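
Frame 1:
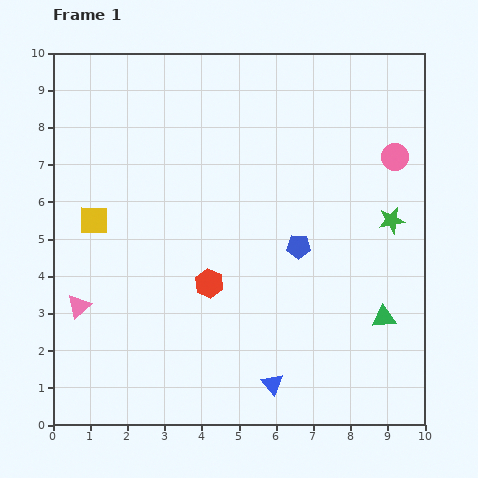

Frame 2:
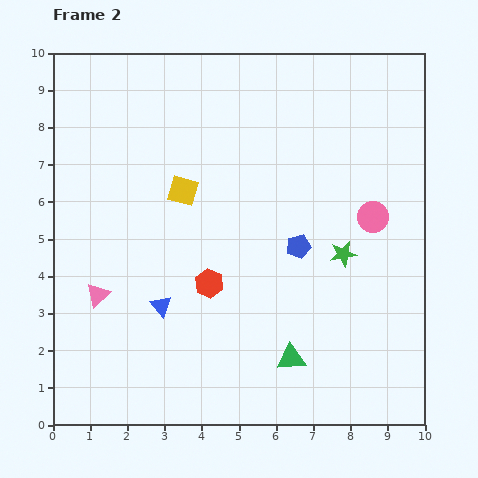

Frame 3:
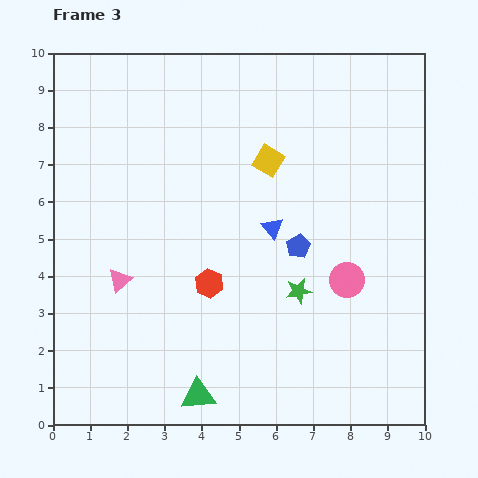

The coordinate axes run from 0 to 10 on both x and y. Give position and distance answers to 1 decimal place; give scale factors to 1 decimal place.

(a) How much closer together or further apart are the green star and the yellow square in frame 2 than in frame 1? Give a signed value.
-3.4

Distance in frame 1: 8.0. Distance in frame 2: 4.6.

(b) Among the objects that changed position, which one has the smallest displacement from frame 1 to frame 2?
the pink triangle

(moved 0.6)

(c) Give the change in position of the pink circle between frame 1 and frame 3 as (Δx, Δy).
(-1.3, -3.3)

The pink circle was at (9.2, 7.2) in frame 1 and (7.9, 3.9) in frame 3.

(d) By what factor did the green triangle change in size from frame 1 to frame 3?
1.4×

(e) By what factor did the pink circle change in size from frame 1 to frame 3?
1.3×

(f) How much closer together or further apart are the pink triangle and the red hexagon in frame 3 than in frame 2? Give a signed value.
-0.6

Distance in frame 2: 3.0. Distance in frame 3: 2.4.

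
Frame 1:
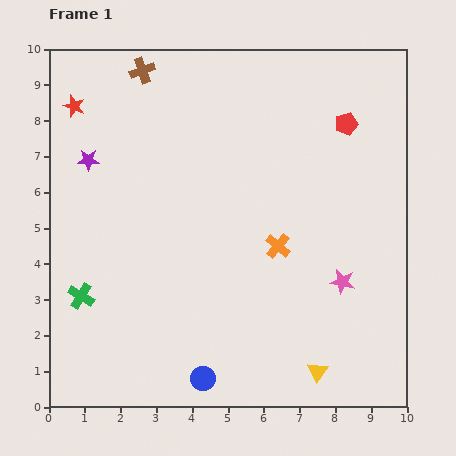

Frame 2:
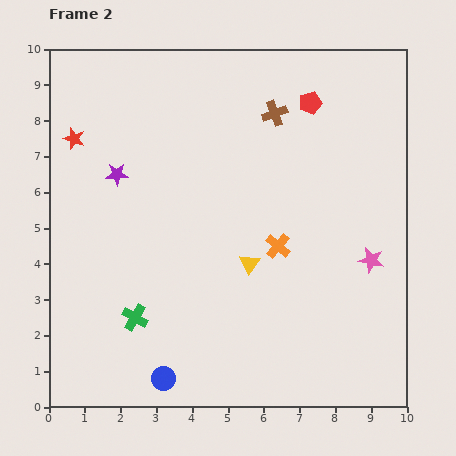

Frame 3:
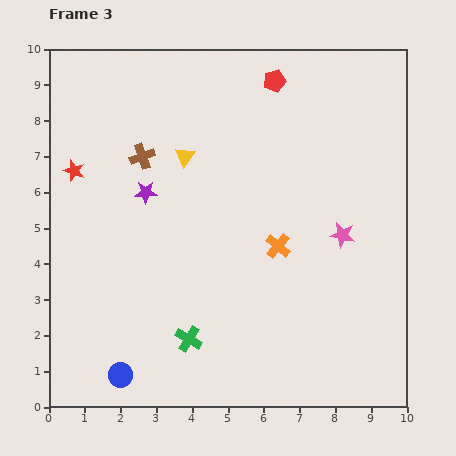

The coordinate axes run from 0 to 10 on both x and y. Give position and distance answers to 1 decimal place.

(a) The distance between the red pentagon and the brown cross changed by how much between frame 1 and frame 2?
-4.9

Distance in frame 1: 5.9. Distance in frame 2: 1.0.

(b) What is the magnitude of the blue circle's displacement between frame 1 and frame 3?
2.3

The blue circle moved from (4.3, 0.8) to (2.0, 0.9), a distance of √(2.3² + 0.1²) ≈ 2.3.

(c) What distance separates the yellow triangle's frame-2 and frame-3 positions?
3.5

The yellow triangle moved from (5.6, 4.0) to (3.8, 7.0), a distance of √(1.8² + 3.0²) ≈ 3.5.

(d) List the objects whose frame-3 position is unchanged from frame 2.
the orange cross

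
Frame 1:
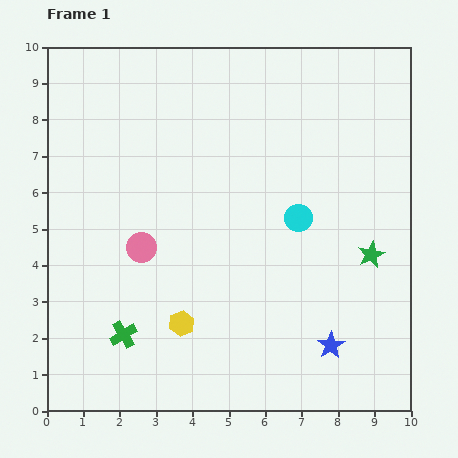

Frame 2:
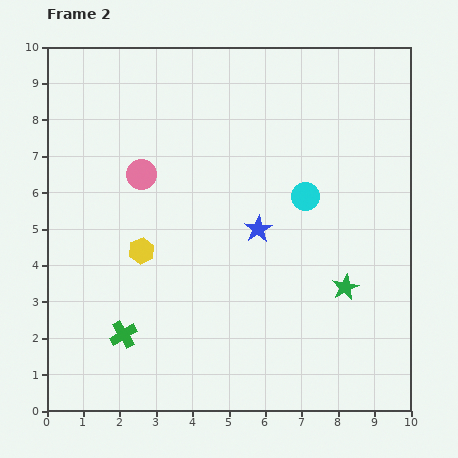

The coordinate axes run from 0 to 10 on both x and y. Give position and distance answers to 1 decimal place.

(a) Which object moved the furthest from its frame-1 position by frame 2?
the blue star

(moved 3.8; next 2.3)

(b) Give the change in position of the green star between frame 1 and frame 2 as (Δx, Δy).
(-0.7, -0.9)

The green star was at (8.9, 4.3) in frame 1 and (8.2, 3.4) in frame 2.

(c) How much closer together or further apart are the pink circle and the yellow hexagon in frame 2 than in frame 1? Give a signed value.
-0.3

Distance in frame 1: 2.4. Distance in frame 2: 2.1.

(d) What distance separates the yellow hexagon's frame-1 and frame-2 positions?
2.3

The yellow hexagon moved from (3.7, 2.4) to (2.6, 4.4), a distance of √(1.1² + 2.0²) ≈ 2.3.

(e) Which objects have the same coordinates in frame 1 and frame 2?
the green cross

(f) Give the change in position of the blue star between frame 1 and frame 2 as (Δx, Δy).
(-2.0, 3.2)

The blue star was at (7.8, 1.8) in frame 1 and (5.8, 5.0) in frame 2.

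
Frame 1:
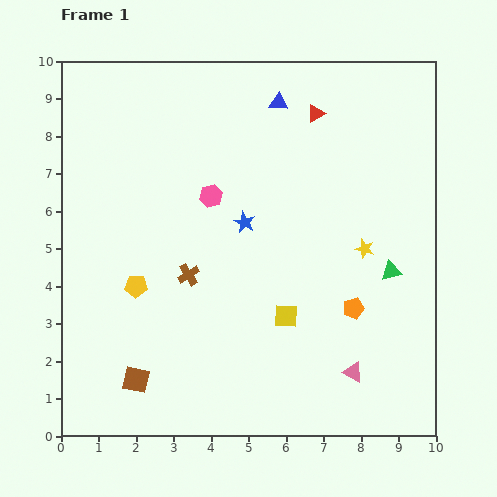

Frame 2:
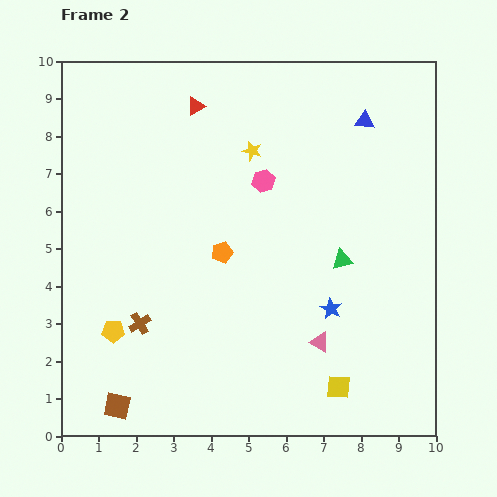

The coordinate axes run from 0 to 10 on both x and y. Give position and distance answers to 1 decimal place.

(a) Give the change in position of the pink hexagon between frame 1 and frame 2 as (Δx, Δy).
(1.4, 0.4)

The pink hexagon was at (4.0, 6.4) in frame 1 and (5.4, 6.8) in frame 2.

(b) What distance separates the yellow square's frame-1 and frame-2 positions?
2.4

The yellow square moved from (6.0, 3.2) to (7.4, 1.3), a distance of √(1.4² + 1.9²) ≈ 2.4.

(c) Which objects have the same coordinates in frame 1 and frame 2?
none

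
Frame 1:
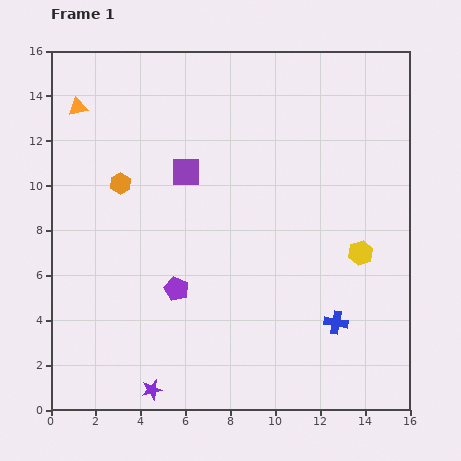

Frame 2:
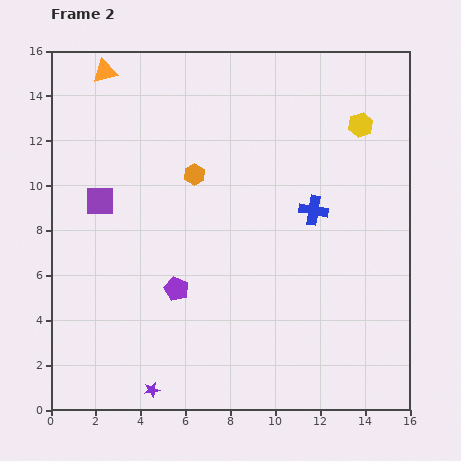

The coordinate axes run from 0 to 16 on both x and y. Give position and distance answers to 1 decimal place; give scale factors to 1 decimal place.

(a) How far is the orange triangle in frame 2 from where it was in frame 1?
2.0

The orange triangle moved from (1.2, 13.5) to (2.4, 15.1), a distance of √(1.2² + 1.6²) ≈ 2.0.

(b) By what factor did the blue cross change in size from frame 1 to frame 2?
1.3×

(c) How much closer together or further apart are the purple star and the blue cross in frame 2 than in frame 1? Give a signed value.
+2.1

Distance in frame 1: 8.7. Distance in frame 2: 10.8.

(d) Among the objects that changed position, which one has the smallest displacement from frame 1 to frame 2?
the orange triangle

(moved 2.0)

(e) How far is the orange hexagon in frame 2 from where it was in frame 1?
3.3

The orange hexagon moved from (3.1, 10.1) to (6.4, 10.5), a distance of √(3.3² + 0.4²) ≈ 3.3.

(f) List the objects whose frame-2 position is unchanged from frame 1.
the purple pentagon, the purple star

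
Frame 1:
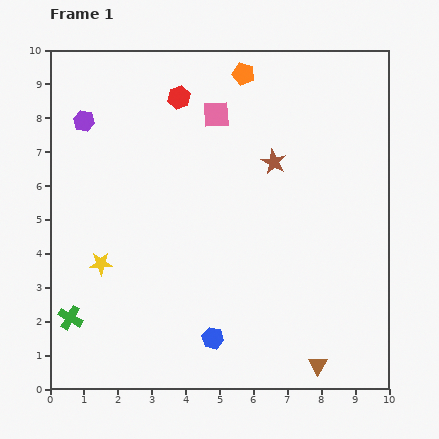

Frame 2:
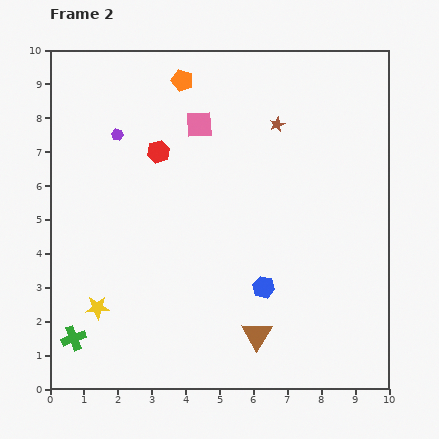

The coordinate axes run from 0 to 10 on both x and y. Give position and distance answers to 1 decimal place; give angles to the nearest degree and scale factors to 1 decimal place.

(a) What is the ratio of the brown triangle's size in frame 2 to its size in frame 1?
1.6×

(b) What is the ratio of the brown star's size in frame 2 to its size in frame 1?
0.6×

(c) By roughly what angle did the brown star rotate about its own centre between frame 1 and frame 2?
23° clockwise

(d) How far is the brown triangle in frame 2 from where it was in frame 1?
2.0

The brown triangle moved from (7.9, 0.7) to (6.1, 1.6), a distance of √(1.8² + 0.9²) ≈ 2.0.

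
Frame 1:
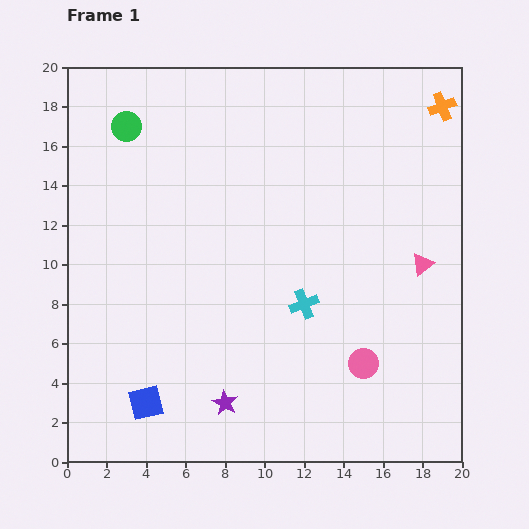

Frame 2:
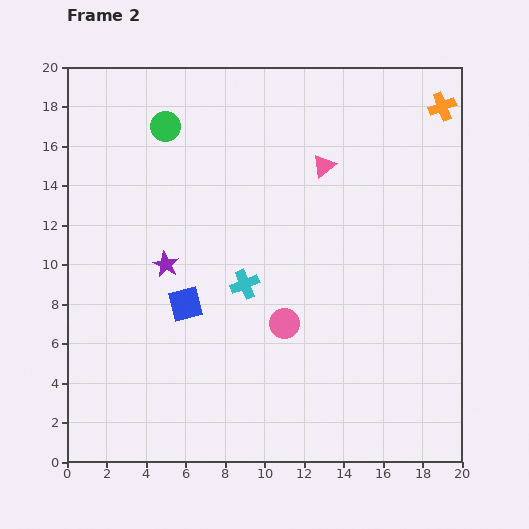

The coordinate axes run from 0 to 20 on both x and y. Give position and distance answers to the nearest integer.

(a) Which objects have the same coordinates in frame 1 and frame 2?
the orange cross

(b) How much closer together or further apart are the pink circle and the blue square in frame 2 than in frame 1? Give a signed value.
-6

Distance in frame 1: 11. Distance in frame 2: 5.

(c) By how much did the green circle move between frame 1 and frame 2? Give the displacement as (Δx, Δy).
(2, 0)

The green circle was at (3, 17) in frame 1 and (5, 17) in frame 2.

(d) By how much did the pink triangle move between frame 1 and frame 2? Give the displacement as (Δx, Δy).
(-5, 5)

The pink triangle was at (18, 10) in frame 1 and (13, 15) in frame 2.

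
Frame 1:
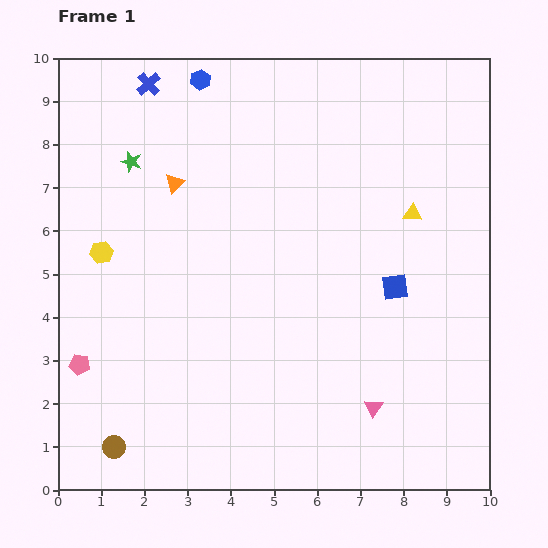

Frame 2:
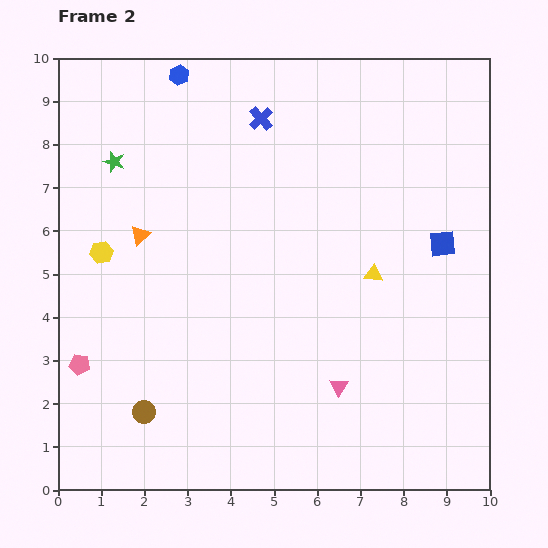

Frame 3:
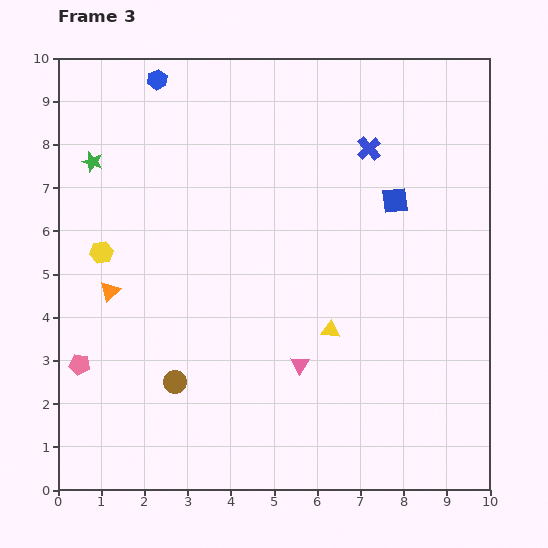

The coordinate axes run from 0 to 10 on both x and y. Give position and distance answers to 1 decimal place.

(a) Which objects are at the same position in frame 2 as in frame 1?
the yellow hexagon, the pink pentagon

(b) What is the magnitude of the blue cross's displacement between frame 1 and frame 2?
2.7

The blue cross moved from (2.1, 9.4) to (4.7, 8.6), a distance of √(2.6² + 0.8²) ≈ 2.7.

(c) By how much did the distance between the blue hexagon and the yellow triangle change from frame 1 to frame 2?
+0.6

Distance in frame 1: 5.8. Distance in frame 2: 6.4.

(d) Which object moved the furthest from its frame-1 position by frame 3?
the blue cross

(moved 5.3; next 3.3)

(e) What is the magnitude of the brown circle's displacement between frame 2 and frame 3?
1.0

The brown circle moved from (2.0, 1.8) to (2.7, 2.5), a distance of √(0.7² + 0.7²) ≈ 1.0.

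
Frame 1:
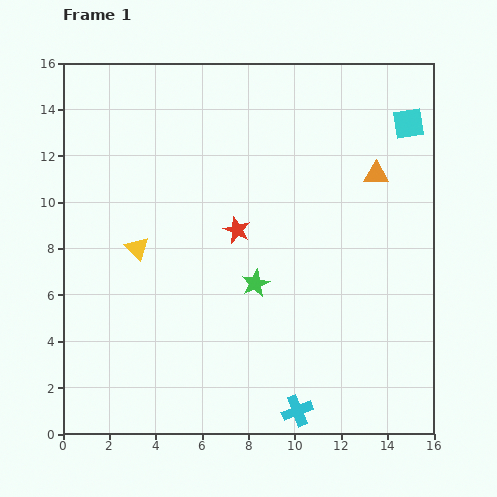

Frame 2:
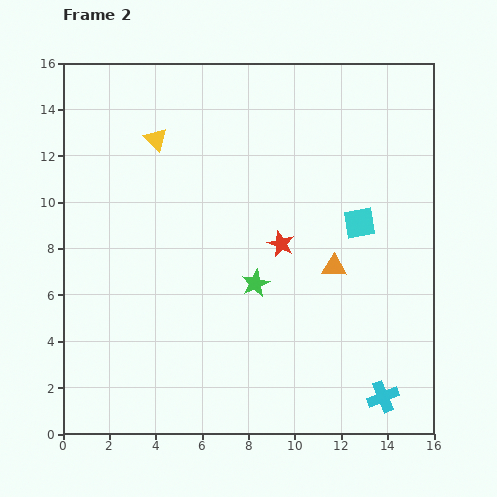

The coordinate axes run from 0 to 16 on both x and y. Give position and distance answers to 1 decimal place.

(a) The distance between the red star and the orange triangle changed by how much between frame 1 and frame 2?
-4.0

Distance in frame 1: 6.5. Distance in frame 2: 2.5.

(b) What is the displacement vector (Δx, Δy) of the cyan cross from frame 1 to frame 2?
(3.7, 0.6)

The cyan cross was at (10.1, 1.0) in frame 1 and (13.8, 1.6) in frame 2.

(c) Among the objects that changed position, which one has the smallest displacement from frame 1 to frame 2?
the red star

(moved 2.0)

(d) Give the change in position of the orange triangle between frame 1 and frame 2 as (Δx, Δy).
(-1.8, -4.0)

The orange triangle was at (13.5, 11.2) in frame 1 and (11.7, 7.2) in frame 2.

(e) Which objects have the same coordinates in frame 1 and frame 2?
the green star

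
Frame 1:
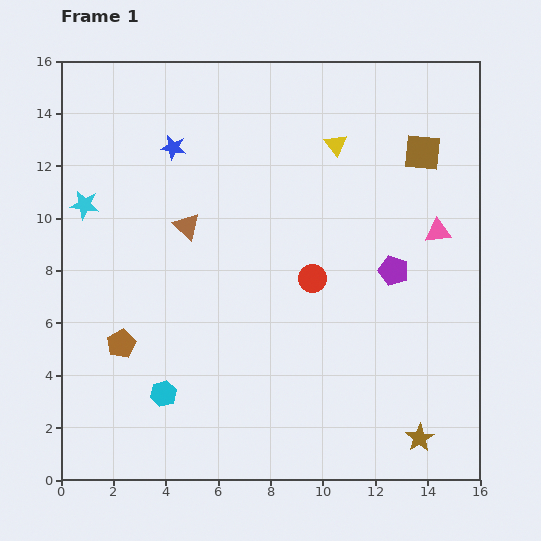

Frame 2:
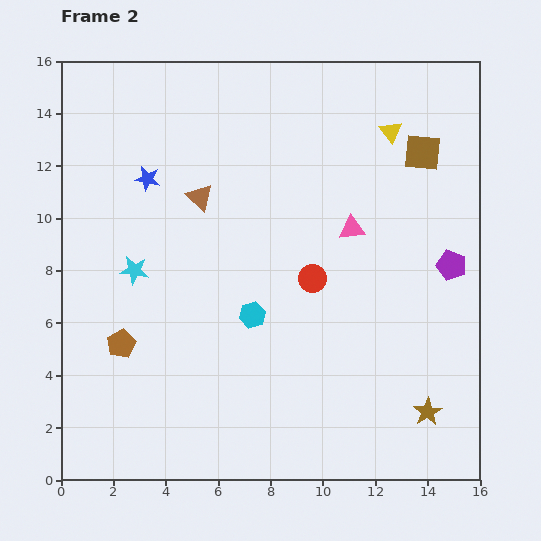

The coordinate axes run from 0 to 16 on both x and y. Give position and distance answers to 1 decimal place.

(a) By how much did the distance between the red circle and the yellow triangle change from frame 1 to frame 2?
+1.2

Distance in frame 1: 5.2. Distance in frame 2: 6.4.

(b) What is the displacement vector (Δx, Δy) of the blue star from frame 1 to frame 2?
(-1.0, -1.2)

The blue star was at (4.3, 12.7) in frame 1 and (3.3, 11.5) in frame 2.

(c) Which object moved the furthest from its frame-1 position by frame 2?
the cyan hexagon

(moved 4.5; next 3.3)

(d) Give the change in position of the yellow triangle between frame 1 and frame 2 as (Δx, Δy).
(2.1, 0.5)

The yellow triangle was at (10.5, 12.8) in frame 1 and (12.6, 13.3) in frame 2.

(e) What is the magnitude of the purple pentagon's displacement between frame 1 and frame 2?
2.2

The purple pentagon moved from (12.7, 8.0) to (14.9, 8.2), a distance of √(2.2² + 0.2²) ≈ 2.2.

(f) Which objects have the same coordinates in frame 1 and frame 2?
the brown square, the red circle, the brown pentagon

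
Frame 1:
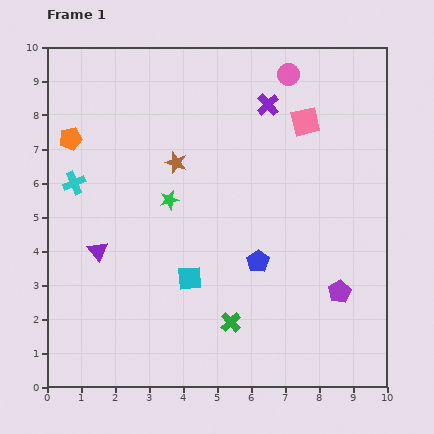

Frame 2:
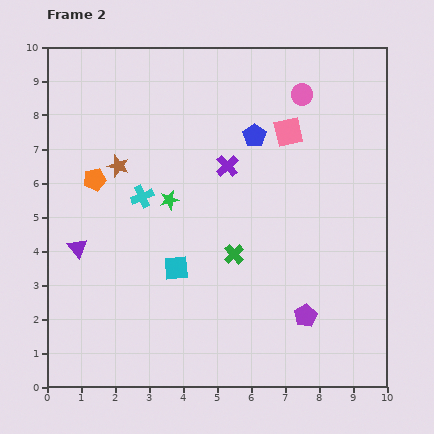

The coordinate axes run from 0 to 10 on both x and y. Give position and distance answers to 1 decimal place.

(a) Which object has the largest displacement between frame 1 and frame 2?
the blue pentagon

(moved 3.7; next 2.2)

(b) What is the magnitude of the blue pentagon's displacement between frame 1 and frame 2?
3.7

The blue pentagon moved from (6.2, 3.7) to (6.1, 7.4), a distance of √(0.1² + 3.7²) ≈ 3.7.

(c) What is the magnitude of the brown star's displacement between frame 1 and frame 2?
1.7

The brown star moved from (3.8, 6.6) to (2.1, 6.5), a distance of √(1.7² + 0.1²) ≈ 1.7.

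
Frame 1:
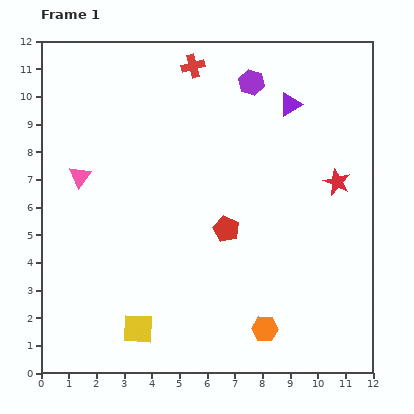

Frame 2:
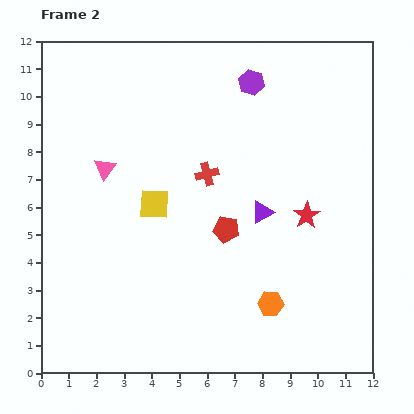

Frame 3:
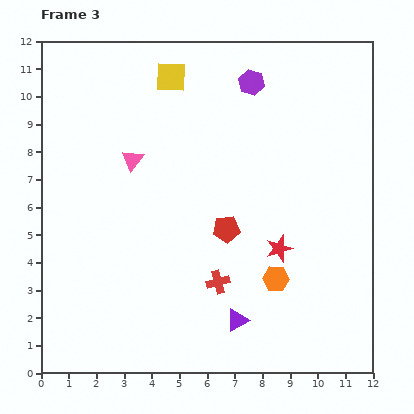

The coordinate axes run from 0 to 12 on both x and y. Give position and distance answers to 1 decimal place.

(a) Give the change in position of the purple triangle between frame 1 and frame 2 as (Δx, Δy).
(-1.0, -3.9)

The purple triangle was at (9.0, 9.7) in frame 1 and (8.0, 5.8) in frame 2.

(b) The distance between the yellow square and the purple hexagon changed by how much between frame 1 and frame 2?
-4.2

Distance in frame 1: 9.8. Distance in frame 2: 5.6.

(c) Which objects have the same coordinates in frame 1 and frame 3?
the purple hexagon, the red pentagon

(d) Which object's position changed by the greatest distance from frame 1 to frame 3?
the yellow square

(moved 9.2; next 8.0)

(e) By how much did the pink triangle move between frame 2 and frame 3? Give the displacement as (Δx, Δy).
(1.0, 0.3)

The pink triangle was at (2.3, 7.4) in frame 2 and (3.3, 7.7) in frame 3.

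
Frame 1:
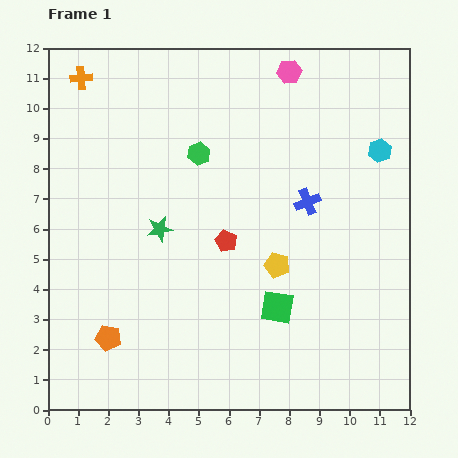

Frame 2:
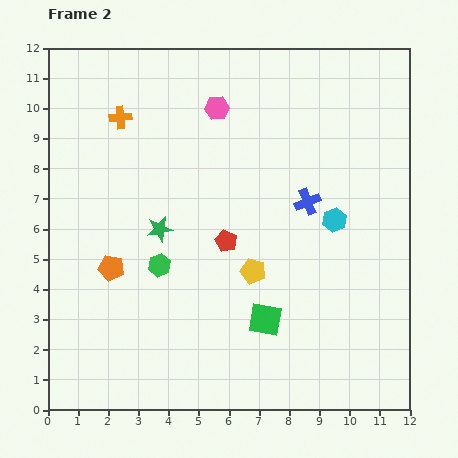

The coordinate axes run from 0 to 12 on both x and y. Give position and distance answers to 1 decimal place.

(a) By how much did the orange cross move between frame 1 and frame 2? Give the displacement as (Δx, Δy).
(1.3, -1.3)

The orange cross was at (1.1, 11.0) in frame 1 and (2.4, 9.7) in frame 2.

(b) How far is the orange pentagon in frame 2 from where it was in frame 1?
2.3

The orange pentagon moved from (2.0, 2.4) to (2.1, 4.7), a distance of √(0.1² + 2.3²) ≈ 2.3.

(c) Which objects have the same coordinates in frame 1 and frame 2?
the blue cross, the green star, the red pentagon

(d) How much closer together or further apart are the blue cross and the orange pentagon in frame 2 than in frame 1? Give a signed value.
-1.1

Distance in frame 1: 8.0. Distance in frame 2: 6.9.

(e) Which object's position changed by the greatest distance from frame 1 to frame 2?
the green hexagon

(moved 3.9; next 2.7)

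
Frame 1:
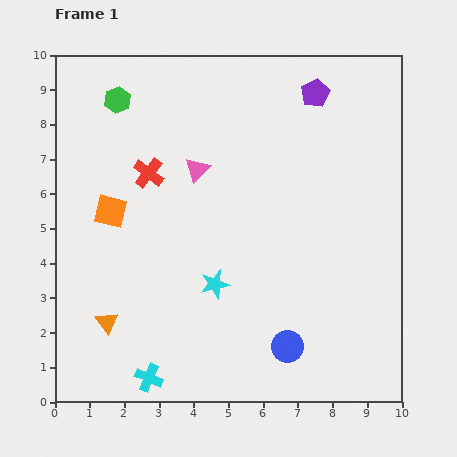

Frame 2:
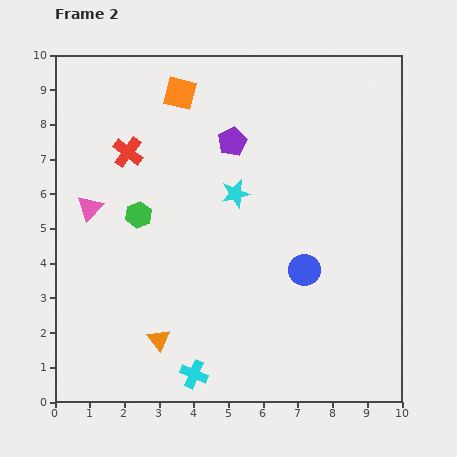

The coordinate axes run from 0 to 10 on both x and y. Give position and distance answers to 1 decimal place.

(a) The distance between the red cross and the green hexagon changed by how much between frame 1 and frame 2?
-0.5

Distance in frame 1: 2.3. Distance in frame 2: 1.8.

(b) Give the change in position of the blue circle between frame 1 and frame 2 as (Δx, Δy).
(0.5, 2.2)

The blue circle was at (6.7, 1.6) in frame 1 and (7.2, 3.8) in frame 2.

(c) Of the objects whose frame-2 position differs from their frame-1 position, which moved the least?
the red cross

(moved 0.8)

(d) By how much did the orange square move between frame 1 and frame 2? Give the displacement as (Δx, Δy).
(2.0, 3.4)

The orange square was at (1.6, 5.5) in frame 1 and (3.6, 8.9) in frame 2.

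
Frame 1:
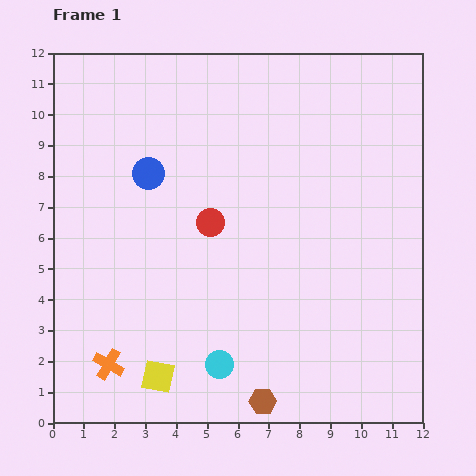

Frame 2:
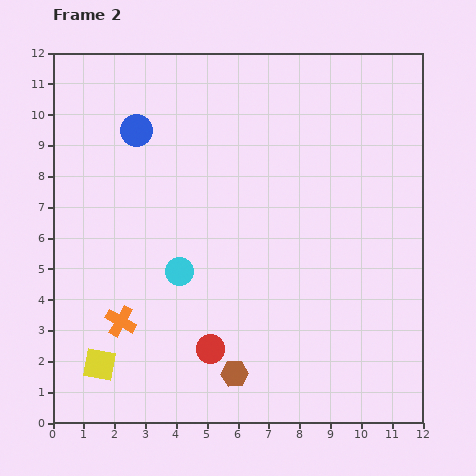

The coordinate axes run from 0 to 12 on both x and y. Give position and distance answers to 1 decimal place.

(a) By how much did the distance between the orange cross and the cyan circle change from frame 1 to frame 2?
-1.1

Distance in frame 1: 3.6. Distance in frame 2: 2.5.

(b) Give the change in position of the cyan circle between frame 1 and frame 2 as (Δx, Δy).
(-1.3, 3.0)

The cyan circle was at (5.4, 1.9) in frame 1 and (4.1, 4.9) in frame 2.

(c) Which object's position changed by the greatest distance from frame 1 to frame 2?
the red circle

(moved 4.1; next 3.3)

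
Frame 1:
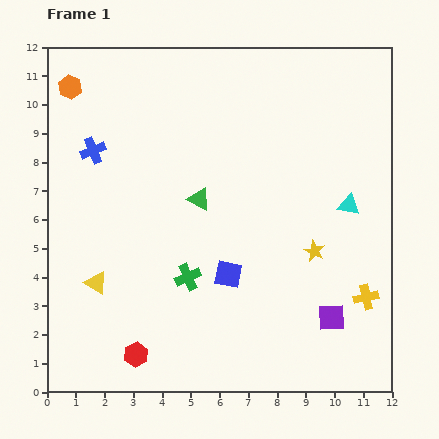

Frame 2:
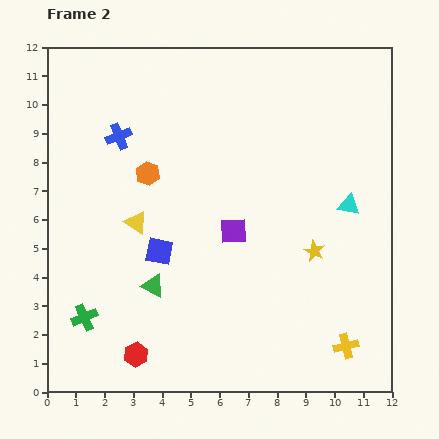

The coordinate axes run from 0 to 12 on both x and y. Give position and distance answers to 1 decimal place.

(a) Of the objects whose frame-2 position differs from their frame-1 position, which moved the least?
the blue cross

(moved 1.0)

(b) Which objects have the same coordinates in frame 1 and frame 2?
the cyan triangle, the yellow star, the red hexagon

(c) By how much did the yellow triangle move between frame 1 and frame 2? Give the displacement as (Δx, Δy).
(1.4, 2.1)

The yellow triangle was at (1.7, 3.8) in frame 1 and (3.1, 5.9) in frame 2.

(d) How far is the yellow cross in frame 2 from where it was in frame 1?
1.8

The yellow cross moved from (11.1, 3.3) to (10.4, 1.6), a distance of √(0.7² + 1.7²) ≈ 1.8.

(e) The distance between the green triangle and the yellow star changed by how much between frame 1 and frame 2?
+1.3

Distance in frame 1: 4.4. Distance in frame 2: 5.7.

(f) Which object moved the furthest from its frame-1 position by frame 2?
the purple square

(moved 4.5; next 4.0)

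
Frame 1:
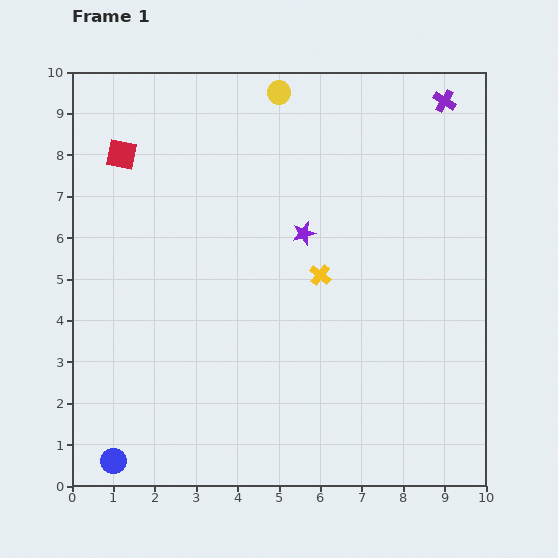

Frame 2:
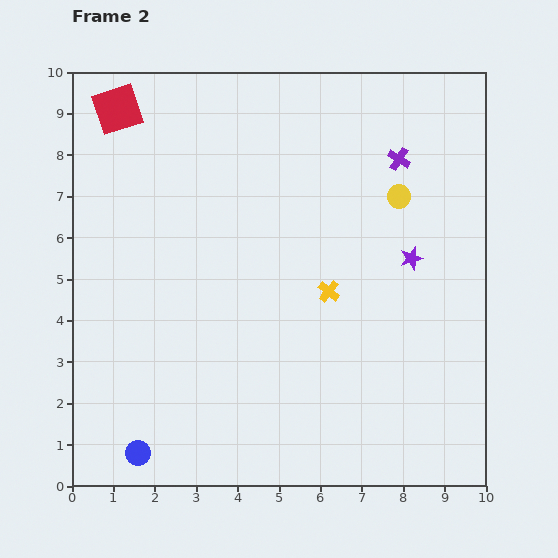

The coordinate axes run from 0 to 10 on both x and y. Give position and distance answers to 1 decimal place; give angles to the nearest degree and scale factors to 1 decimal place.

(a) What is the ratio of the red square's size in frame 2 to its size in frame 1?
1.6×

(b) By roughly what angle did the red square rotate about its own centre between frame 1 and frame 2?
29° counter-clockwise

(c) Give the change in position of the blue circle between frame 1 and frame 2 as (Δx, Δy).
(0.6, 0.2)

The blue circle was at (1.0, 0.6) in frame 1 and (1.6, 0.8) in frame 2.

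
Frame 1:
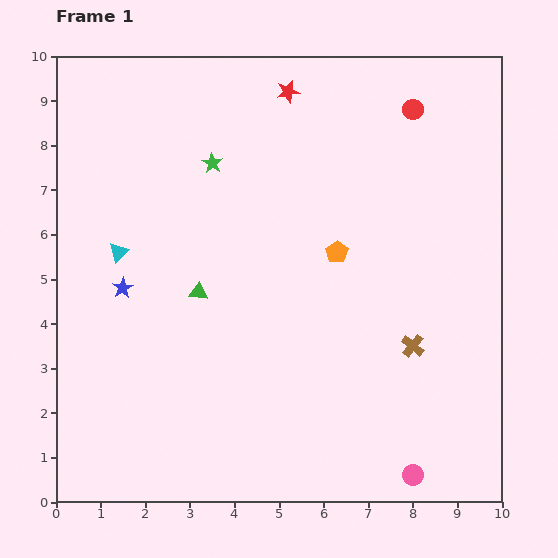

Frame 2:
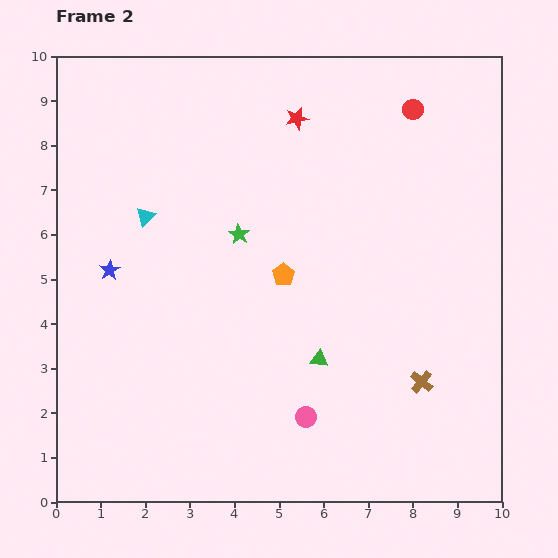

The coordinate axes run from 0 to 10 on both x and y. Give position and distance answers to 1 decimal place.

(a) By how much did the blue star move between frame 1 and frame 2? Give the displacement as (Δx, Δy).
(-0.3, 0.4)

The blue star was at (1.5, 4.8) in frame 1 and (1.2, 5.2) in frame 2.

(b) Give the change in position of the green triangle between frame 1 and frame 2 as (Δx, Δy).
(2.7, -1.5)

The green triangle was at (3.2, 4.7) in frame 1 and (5.9, 3.2) in frame 2.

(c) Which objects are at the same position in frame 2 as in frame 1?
the red circle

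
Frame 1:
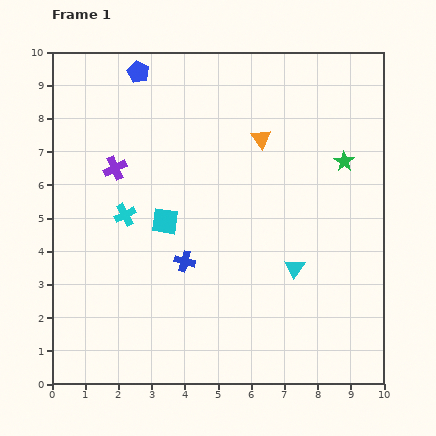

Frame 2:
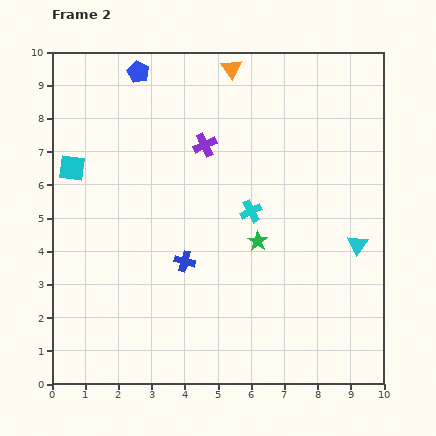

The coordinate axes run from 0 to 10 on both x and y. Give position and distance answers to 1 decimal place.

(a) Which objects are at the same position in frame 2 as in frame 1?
the blue pentagon, the blue cross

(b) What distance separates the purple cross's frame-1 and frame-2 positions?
2.8

The purple cross moved from (1.9, 6.5) to (4.6, 7.2), a distance of √(2.7² + 0.7²) ≈ 2.8.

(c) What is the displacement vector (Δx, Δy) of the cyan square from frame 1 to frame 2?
(-2.8, 1.6)

The cyan square was at (3.4, 4.9) in frame 1 and (0.6, 6.5) in frame 2.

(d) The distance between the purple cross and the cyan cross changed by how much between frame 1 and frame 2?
+1.0

Distance in frame 1: 1.4. Distance in frame 2: 2.4.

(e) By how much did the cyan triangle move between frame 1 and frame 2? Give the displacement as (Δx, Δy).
(1.9, 0.7)

The cyan triangle was at (7.3, 3.5) in frame 1 and (9.2, 4.2) in frame 2.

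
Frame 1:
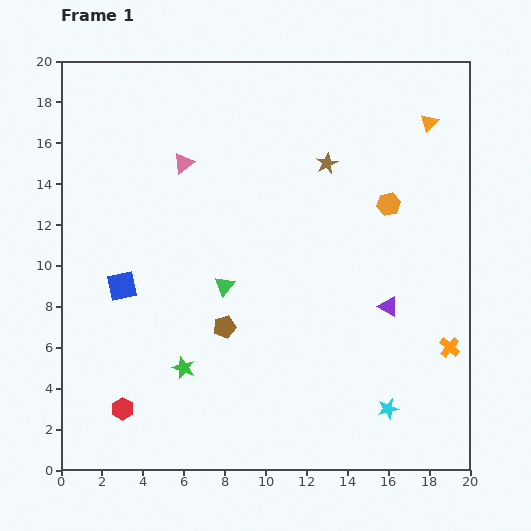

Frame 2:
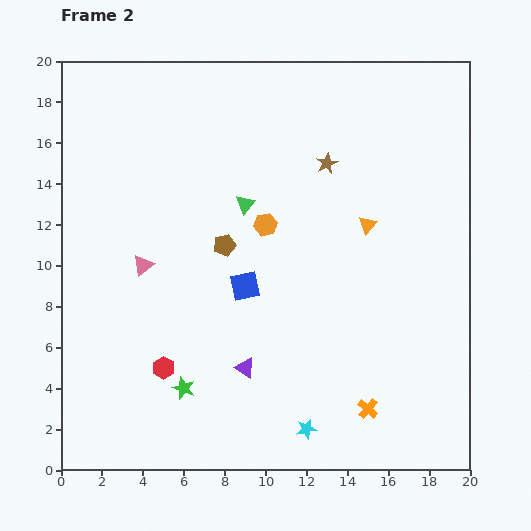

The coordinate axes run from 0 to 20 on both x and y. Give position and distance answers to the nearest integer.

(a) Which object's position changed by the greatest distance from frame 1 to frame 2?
the purple triangle

(moved 8; next 6)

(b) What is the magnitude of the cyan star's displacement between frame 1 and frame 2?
4

The cyan star moved from (16, 3) to (12, 2), a distance of √(4² + 1²) ≈ 4.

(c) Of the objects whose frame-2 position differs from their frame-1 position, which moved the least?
the green star

(moved 1)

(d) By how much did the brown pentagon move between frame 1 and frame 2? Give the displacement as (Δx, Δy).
(0, 4)

The brown pentagon was at (8, 7) in frame 1 and (8, 11) in frame 2.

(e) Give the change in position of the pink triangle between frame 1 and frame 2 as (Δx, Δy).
(-2, -5)

The pink triangle was at (6, 15) in frame 1 and (4, 10) in frame 2.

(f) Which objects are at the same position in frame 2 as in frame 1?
the brown star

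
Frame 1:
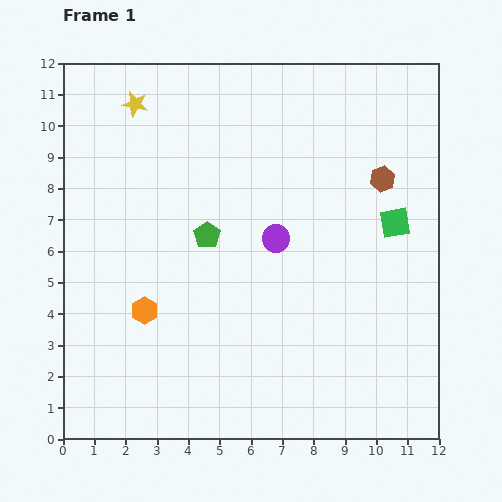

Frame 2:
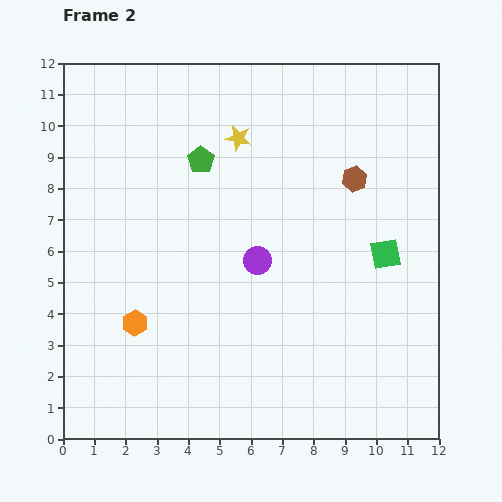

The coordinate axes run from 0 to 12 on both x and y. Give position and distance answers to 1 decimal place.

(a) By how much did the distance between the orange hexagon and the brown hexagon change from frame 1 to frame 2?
-0.3

Distance in frame 1: 8.7. Distance in frame 2: 8.4.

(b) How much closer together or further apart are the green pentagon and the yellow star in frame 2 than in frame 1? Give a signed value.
-3.4

Distance in frame 1: 4.8. Distance in frame 2: 1.4.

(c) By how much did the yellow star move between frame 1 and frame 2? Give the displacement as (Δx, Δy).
(3.3, -1.1)

The yellow star was at (2.3, 10.7) in frame 1 and (5.6, 9.6) in frame 2.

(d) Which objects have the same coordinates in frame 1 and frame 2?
none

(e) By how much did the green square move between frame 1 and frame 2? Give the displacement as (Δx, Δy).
(-0.3, -1.0)

The green square was at (10.6, 6.9) in frame 1 and (10.3, 5.9) in frame 2.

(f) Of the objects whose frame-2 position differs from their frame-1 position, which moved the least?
the orange hexagon

(moved 0.5)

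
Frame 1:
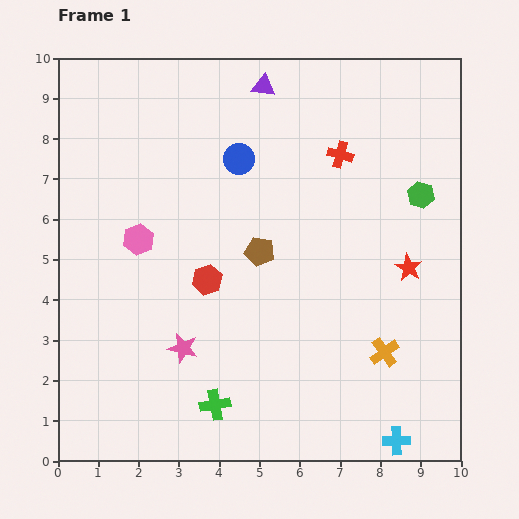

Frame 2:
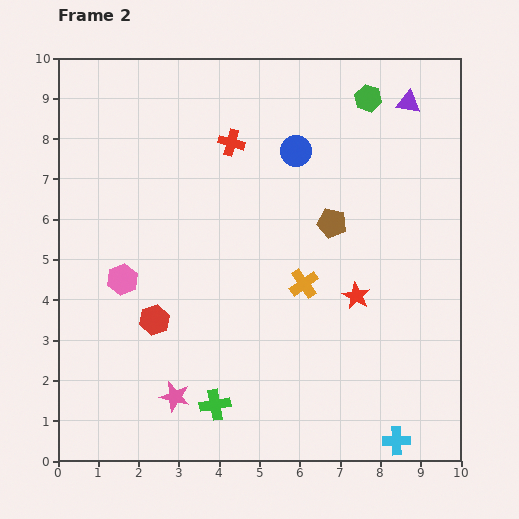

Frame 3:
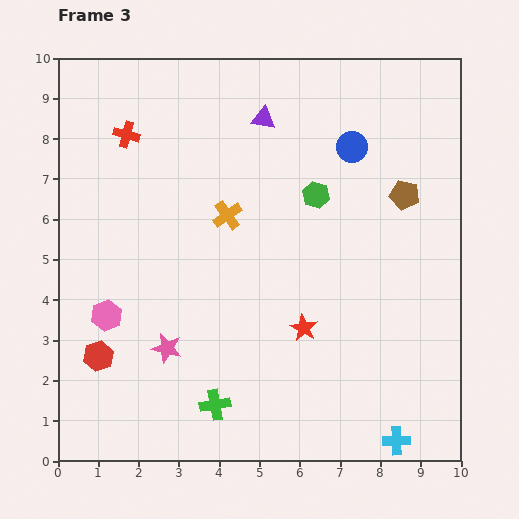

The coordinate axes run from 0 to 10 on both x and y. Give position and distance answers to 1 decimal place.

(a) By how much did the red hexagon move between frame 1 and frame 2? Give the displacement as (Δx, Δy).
(-1.3, -1.0)

The red hexagon was at (3.7, 4.5) in frame 1 and (2.4, 3.5) in frame 2.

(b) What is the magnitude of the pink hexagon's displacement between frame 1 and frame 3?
2.1

The pink hexagon moved from (2.0, 5.5) to (1.2, 3.6), a distance of √(0.8² + 1.9²) ≈ 2.1.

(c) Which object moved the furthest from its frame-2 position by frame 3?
the purple triangle

(moved 3.6; next 2.7)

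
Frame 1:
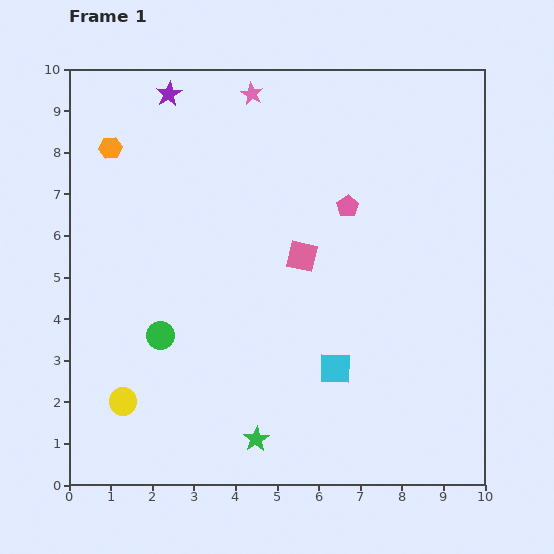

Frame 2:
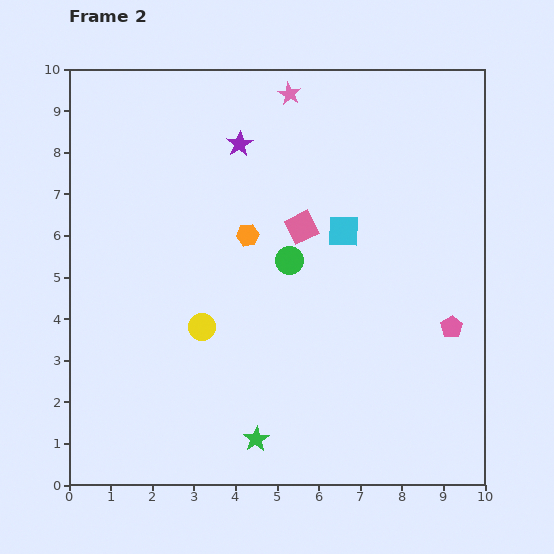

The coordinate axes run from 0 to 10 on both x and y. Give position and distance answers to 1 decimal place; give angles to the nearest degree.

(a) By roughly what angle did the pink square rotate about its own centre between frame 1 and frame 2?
38° counter-clockwise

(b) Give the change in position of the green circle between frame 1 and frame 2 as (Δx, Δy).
(3.1, 1.8)

The green circle was at (2.2, 3.6) in frame 1 and (5.3, 5.4) in frame 2.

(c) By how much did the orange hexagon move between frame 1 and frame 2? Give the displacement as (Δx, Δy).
(3.3, -2.1)

The orange hexagon was at (1.0, 8.1) in frame 1 and (4.3, 6.0) in frame 2.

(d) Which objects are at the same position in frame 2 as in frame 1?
the green star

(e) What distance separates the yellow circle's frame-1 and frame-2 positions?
2.6

The yellow circle moved from (1.3, 2.0) to (3.2, 3.8), a distance of √(1.9² + 1.8²) ≈ 2.6.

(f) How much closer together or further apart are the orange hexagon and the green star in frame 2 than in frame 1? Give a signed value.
-2.9

Distance in frame 1: 7.8. Distance in frame 2: 4.9.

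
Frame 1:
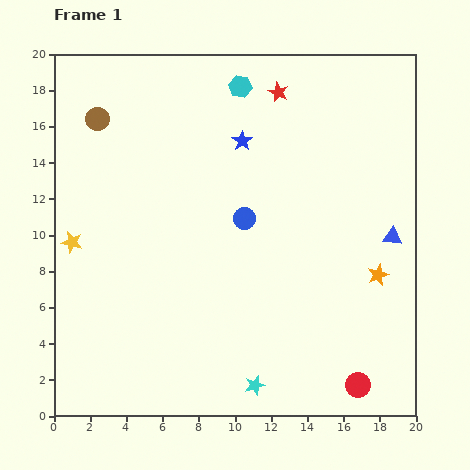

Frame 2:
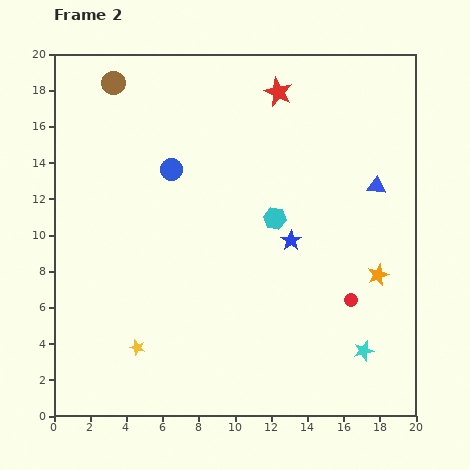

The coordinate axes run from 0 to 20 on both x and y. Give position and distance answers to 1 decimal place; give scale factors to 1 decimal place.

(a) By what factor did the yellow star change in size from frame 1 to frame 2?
0.7×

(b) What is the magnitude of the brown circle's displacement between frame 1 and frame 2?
2.2

The brown circle moved from (2.4, 16.4) to (3.3, 18.4), a distance of √(0.9² + 2.0²) ≈ 2.2.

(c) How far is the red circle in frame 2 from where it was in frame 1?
4.7

The red circle moved from (16.8, 1.7) to (16.4, 6.4), a distance of √(0.4² + 4.7²) ≈ 4.7.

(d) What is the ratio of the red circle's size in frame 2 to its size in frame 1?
0.6×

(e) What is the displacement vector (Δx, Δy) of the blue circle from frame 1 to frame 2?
(-4.0, 2.7)

The blue circle was at (10.5, 10.9) in frame 1 and (6.5, 13.6) in frame 2.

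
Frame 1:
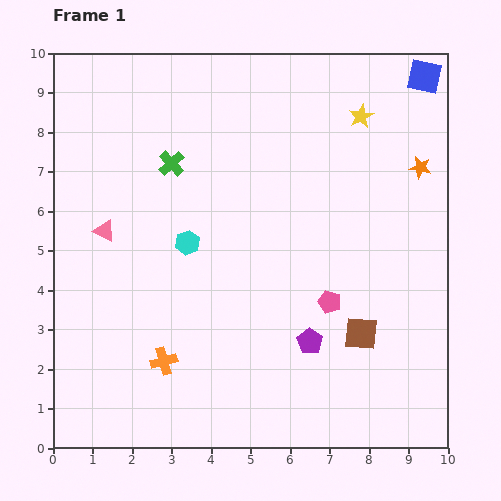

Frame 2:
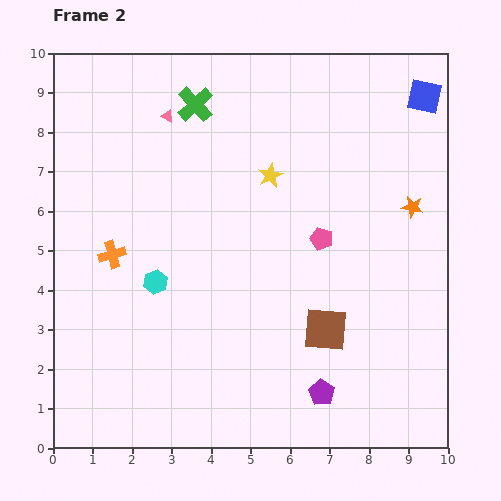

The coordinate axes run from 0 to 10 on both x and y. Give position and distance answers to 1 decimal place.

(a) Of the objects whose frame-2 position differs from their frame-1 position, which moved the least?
the blue square

(moved 0.5)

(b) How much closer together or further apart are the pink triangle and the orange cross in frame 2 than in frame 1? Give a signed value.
+0.2

Distance in frame 1: 3.6. Distance in frame 2: 3.8.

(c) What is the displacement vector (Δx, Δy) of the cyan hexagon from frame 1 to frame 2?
(-0.8, -1.0)

The cyan hexagon was at (3.4, 5.2) in frame 1 and (2.6, 4.2) in frame 2.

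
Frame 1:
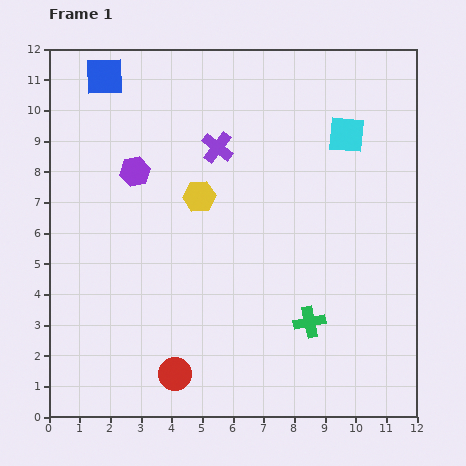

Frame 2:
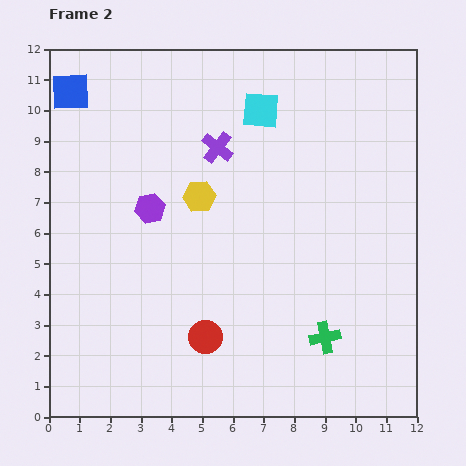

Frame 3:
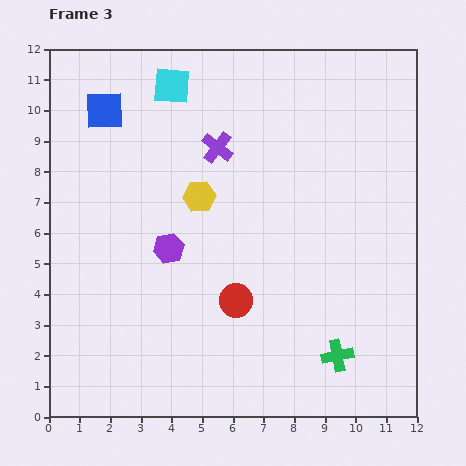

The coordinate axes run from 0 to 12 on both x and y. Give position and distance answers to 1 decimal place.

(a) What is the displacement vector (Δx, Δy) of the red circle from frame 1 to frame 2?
(1.0, 1.2)

The red circle was at (4.1, 1.4) in frame 1 and (5.1, 2.6) in frame 2.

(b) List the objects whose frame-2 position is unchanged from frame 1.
the yellow hexagon, the purple cross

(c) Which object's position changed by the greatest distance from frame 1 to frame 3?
the cyan square

(moved 5.9; next 3.1)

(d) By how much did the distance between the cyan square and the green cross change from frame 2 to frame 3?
+2.6

Distance in frame 2: 7.7. Distance in frame 3: 10.3.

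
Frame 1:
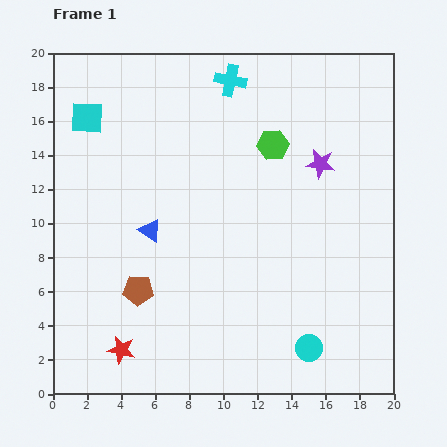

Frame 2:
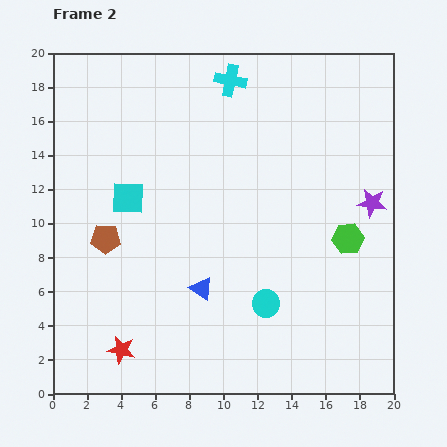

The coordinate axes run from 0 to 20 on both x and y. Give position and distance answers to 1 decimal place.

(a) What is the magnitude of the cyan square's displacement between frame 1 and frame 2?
5.3

The cyan square moved from (2.0, 16.2) to (4.4, 11.5), a distance of √(2.4² + 4.7²) ≈ 5.3.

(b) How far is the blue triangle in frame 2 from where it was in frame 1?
4.5

The blue triangle moved from (5.7, 9.6) to (8.7, 6.2), a distance of √(3.0² + 3.4²) ≈ 4.5.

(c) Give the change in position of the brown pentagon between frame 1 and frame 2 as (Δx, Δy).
(-1.9, 3.0)

The brown pentagon was at (5.0, 6.1) in frame 1 and (3.1, 9.1) in frame 2.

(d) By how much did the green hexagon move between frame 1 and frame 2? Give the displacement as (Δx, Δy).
(4.4, -5.5)

The green hexagon was at (12.9, 14.6) in frame 1 and (17.3, 9.1) in frame 2.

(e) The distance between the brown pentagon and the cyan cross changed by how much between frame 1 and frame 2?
-1.6

Distance in frame 1: 13.4. Distance in frame 2: 11.8.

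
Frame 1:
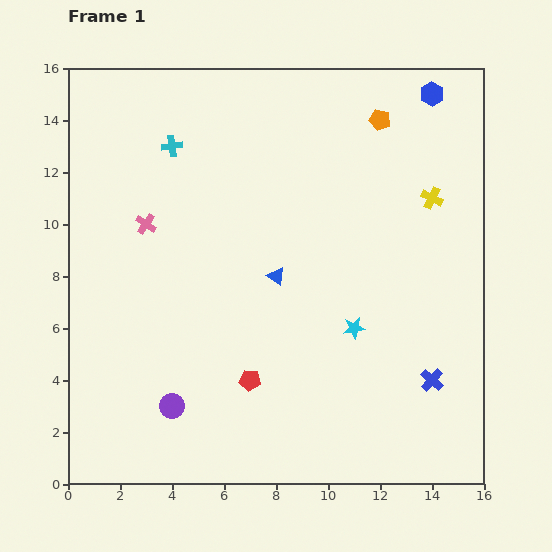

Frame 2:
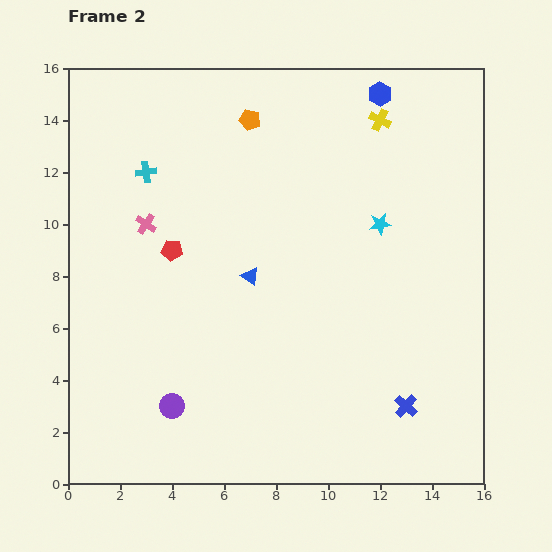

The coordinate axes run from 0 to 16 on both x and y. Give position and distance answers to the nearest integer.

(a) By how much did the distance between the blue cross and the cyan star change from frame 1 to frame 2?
+3

Distance in frame 1: 4. Distance in frame 2: 7.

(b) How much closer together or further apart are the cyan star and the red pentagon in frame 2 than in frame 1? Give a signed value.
+4

Distance in frame 1: 4. Distance in frame 2: 8.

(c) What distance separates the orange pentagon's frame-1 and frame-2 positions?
5

The orange pentagon moved from (12, 14) to (7, 14), a distance of √(5² + 0²) ≈ 5.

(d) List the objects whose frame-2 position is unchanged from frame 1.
the purple circle, the pink cross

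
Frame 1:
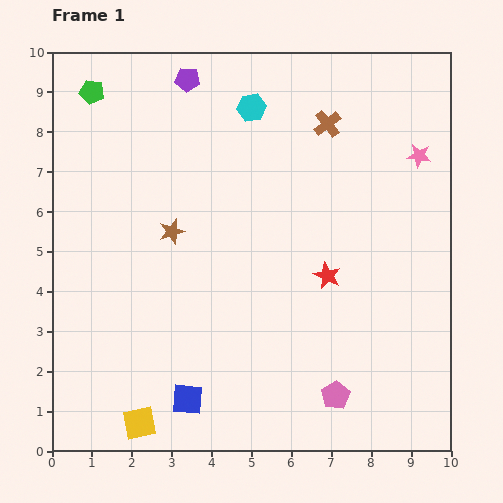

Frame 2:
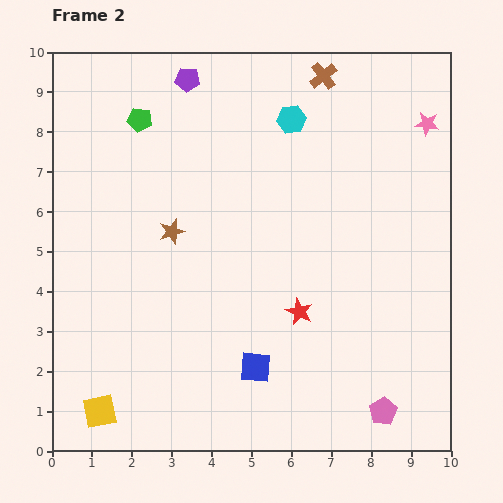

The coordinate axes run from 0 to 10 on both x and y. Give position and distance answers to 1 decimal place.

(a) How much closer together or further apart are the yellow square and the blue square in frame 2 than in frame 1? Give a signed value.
+2.8

Distance in frame 1: 1.3. Distance in frame 2: 4.1.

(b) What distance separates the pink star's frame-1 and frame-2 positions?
0.8

The pink star moved from (9.2, 7.4) to (9.4, 8.2), a distance of √(0.2² + 0.8²) ≈ 0.8.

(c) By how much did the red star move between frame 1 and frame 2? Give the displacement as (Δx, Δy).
(-0.7, -0.9)

The red star was at (6.9, 4.4) in frame 1 and (6.2, 3.5) in frame 2.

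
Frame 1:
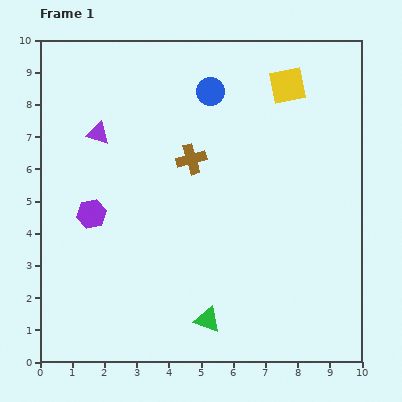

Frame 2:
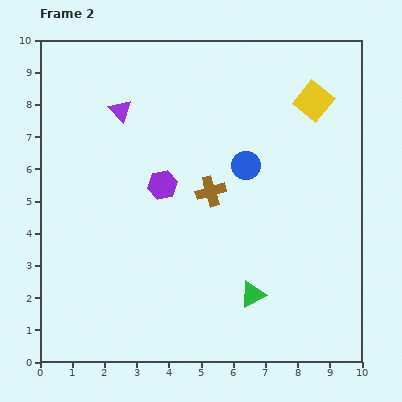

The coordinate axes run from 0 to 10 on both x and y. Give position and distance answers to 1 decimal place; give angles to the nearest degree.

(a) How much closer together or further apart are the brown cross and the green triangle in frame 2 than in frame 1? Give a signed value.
-1.5

Distance in frame 1: 5.0. Distance in frame 2: 3.5.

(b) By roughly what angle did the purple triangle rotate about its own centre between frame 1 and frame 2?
31° clockwise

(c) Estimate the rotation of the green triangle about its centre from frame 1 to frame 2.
47° counter-clockwise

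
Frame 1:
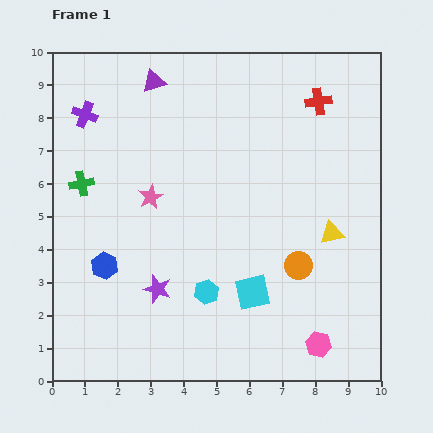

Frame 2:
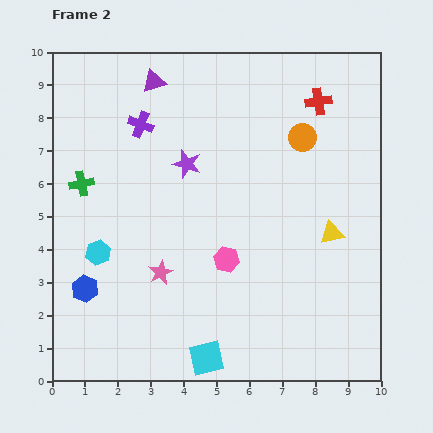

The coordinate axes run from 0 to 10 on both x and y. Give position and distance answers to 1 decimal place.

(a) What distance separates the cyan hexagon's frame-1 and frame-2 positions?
3.5

The cyan hexagon moved from (4.7, 2.7) to (1.4, 3.9), a distance of √(3.3² + 1.2²) ≈ 3.5.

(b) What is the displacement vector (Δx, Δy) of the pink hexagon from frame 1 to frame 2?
(-2.8, 2.6)

The pink hexagon was at (8.1, 1.1) in frame 1 and (5.3, 3.7) in frame 2.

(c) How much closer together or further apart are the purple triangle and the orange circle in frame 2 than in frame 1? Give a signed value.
-2.3

Distance in frame 1: 7.1. Distance in frame 2: 4.8.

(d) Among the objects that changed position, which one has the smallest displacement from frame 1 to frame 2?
the blue hexagon

(moved 0.9)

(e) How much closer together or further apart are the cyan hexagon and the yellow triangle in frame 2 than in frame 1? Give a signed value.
+2.9

Distance in frame 1: 4.2. Distance in frame 2: 7.1.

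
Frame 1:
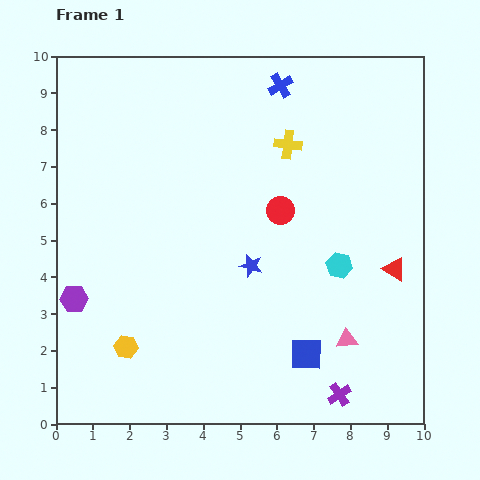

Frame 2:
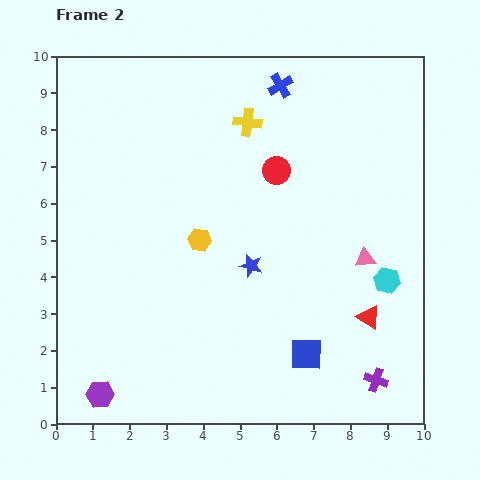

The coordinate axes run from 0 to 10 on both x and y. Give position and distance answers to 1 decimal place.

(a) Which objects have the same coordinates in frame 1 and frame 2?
the blue cross, the blue star, the blue square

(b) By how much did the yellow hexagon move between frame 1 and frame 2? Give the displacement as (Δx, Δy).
(2.0, 2.9)

The yellow hexagon was at (1.9, 2.1) in frame 1 and (3.9, 5.0) in frame 2.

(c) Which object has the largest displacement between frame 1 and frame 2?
the yellow hexagon

(moved 3.5; next 2.7)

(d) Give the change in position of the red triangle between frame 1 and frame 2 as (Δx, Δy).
(-0.7, -1.3)

The red triangle was at (9.2, 4.2) in frame 1 and (8.5, 2.9) in frame 2.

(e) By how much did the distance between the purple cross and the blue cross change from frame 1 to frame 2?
-0.2

Distance in frame 1: 8.6. Distance in frame 2: 8.4.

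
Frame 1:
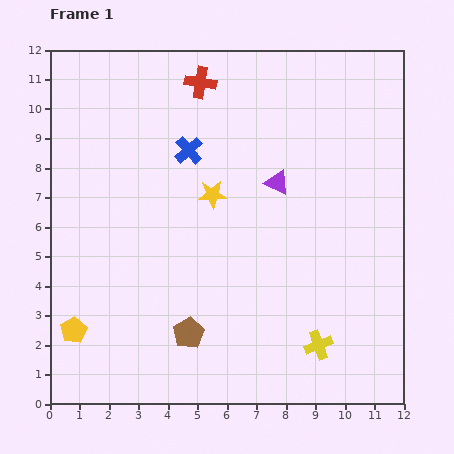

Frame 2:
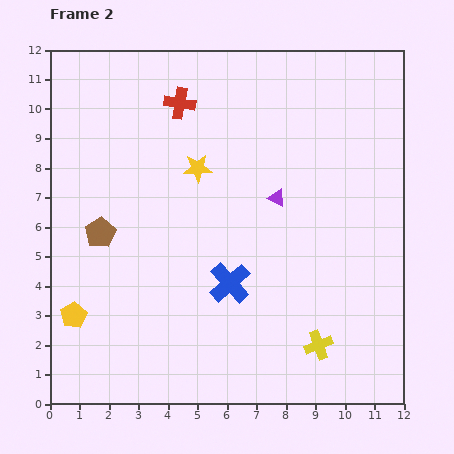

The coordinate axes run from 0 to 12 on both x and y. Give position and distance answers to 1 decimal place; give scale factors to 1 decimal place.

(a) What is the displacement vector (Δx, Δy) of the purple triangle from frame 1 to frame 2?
(0.0, -0.5)

The purple triangle was at (7.7, 7.5) in frame 1 and (7.7, 7.0) in frame 2.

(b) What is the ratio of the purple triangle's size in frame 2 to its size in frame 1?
0.7×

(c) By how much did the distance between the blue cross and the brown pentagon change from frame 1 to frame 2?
-1.5

Distance in frame 1: 6.2. Distance in frame 2: 4.7.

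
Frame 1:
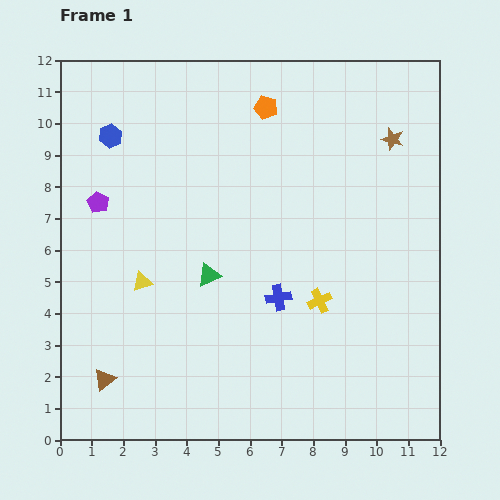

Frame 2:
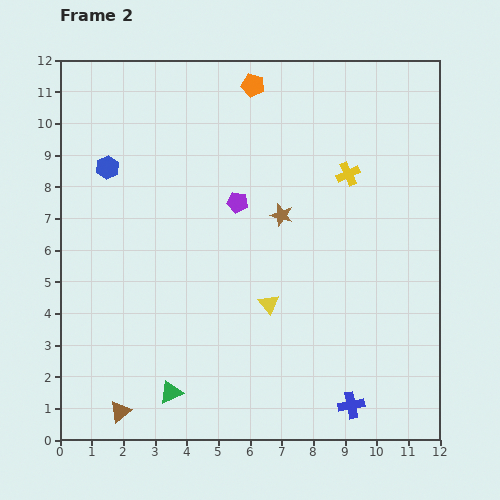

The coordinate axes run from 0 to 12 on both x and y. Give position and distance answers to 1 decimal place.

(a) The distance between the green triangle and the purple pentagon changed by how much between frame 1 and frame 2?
+2.2

Distance in frame 1: 4.2. Distance in frame 2: 6.4.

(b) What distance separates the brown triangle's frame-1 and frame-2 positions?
1.1

The brown triangle moved from (1.4, 1.9) to (1.9, 0.9), a distance of √(0.5² + 1.0²) ≈ 1.1.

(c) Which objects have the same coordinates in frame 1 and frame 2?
none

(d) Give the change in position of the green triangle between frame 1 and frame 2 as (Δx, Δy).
(-1.2, -3.7)

The green triangle was at (4.7, 5.2) in frame 1 and (3.5, 1.5) in frame 2.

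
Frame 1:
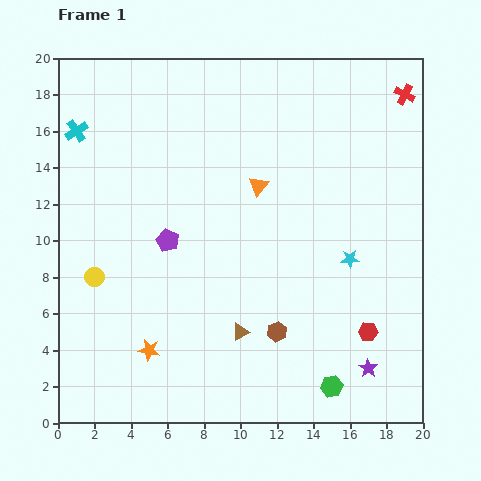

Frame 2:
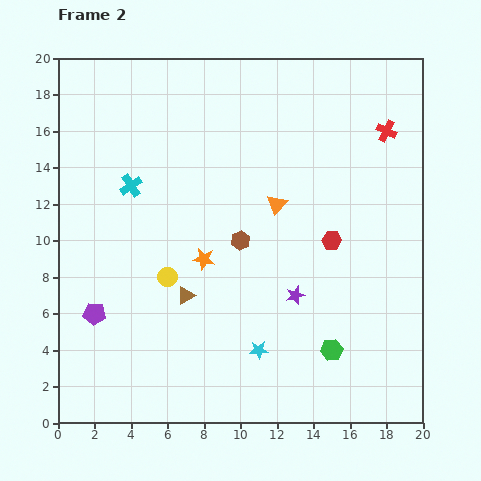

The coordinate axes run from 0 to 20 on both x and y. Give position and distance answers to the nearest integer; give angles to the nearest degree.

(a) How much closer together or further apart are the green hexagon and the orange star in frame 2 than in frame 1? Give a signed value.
-1

Distance in frame 1: 10. Distance in frame 2: 9.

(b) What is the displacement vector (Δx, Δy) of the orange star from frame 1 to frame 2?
(3, 5)

The orange star was at (5, 4) in frame 1 and (8, 9) in frame 2.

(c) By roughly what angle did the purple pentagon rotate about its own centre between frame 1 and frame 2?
20° counter-clockwise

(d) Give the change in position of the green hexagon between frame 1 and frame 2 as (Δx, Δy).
(0, 2)

The green hexagon was at (15, 2) in frame 1 and (15, 4) in frame 2.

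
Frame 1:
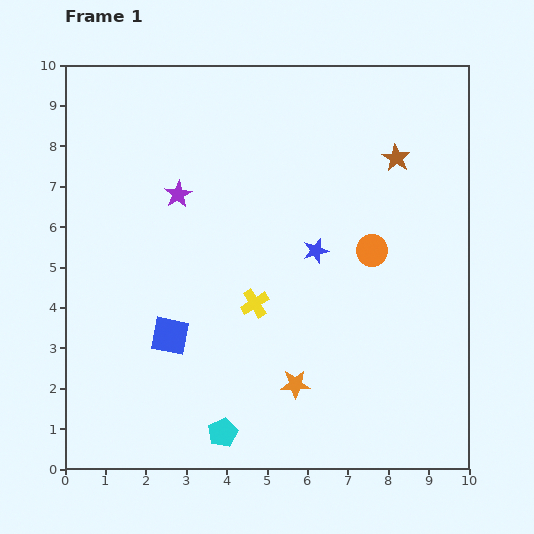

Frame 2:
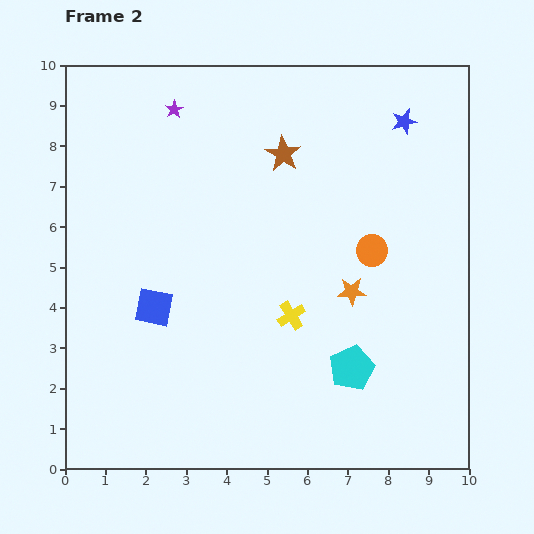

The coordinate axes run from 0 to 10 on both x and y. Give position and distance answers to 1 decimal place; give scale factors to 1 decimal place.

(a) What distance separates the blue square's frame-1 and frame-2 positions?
0.8

The blue square moved from (2.6, 3.3) to (2.2, 4.0), a distance of √(0.4² + 0.7²) ≈ 0.8.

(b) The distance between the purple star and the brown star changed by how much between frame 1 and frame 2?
-2.6

Distance in frame 1: 5.5. Distance in frame 2: 2.9.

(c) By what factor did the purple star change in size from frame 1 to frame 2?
0.7×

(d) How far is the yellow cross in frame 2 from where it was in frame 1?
0.9

The yellow cross moved from (4.7, 4.1) to (5.6, 3.8), a distance of √(0.9² + 0.3²) ≈ 0.9.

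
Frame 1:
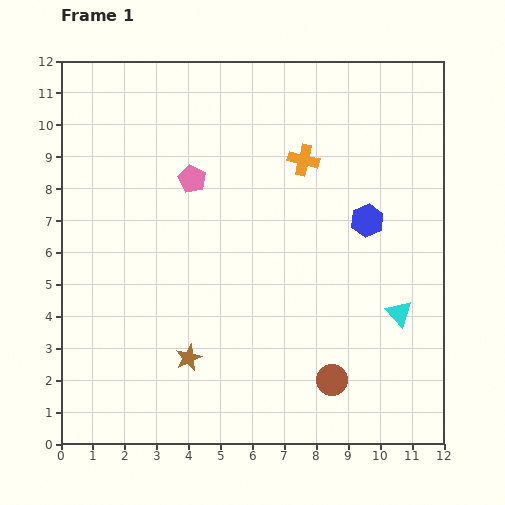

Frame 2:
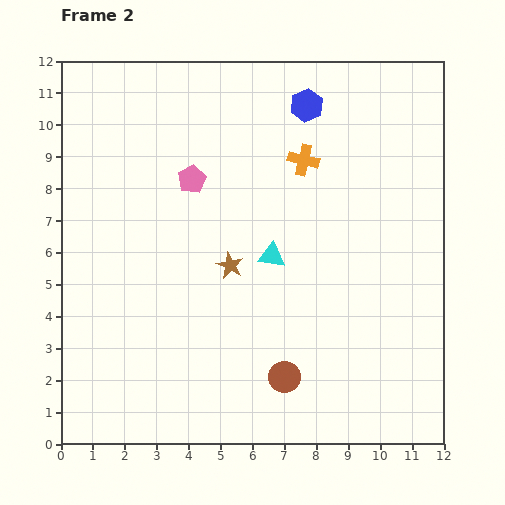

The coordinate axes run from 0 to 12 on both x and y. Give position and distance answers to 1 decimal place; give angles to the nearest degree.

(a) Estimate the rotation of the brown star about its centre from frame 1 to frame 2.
20° counter-clockwise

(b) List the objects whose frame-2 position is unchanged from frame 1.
the pink pentagon, the orange cross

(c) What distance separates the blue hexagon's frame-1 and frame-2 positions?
4.1

The blue hexagon moved from (9.6, 7.0) to (7.7, 10.6), a distance of √(1.9² + 3.6²) ≈ 4.1.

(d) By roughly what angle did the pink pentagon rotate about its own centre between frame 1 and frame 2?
17° clockwise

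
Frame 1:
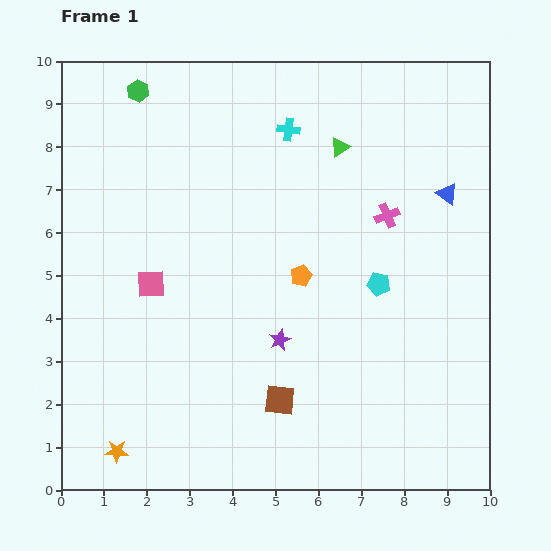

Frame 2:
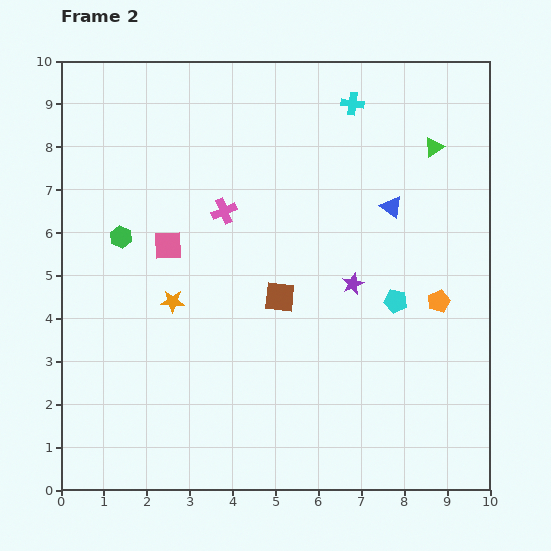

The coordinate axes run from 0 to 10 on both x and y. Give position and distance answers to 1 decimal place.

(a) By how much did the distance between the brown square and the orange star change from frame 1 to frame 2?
-1.5

Distance in frame 1: 4.0. Distance in frame 2: 2.5.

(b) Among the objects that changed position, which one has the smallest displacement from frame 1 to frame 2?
the cyan pentagon

(moved 0.6)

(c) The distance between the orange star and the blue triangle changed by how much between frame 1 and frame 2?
-4.2

Distance in frame 1: 9.8. Distance in frame 2: 5.6.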